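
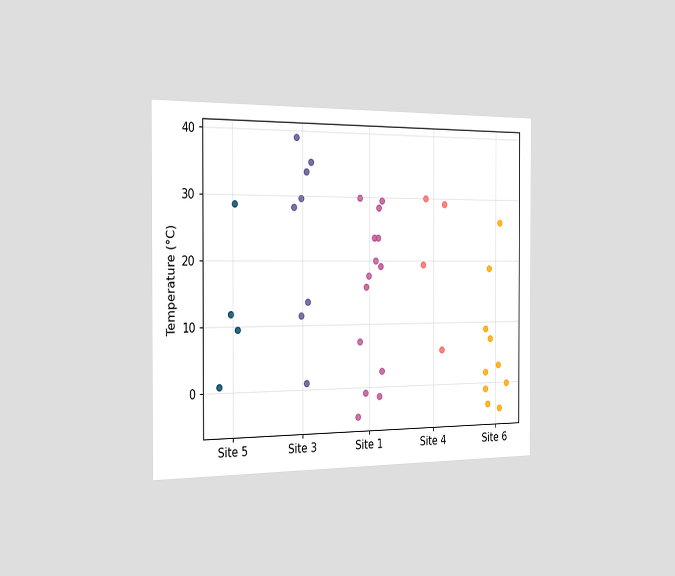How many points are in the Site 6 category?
10

The chart is viewed slightly from the left. Counting the markers in the Site 6 column gives 10.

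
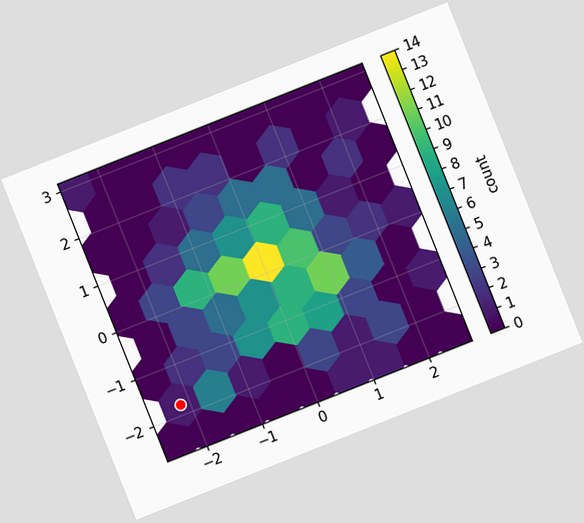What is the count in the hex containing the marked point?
The chart is tilted about 22° counter-clockwise. The marked hex reads 1 on the colorbar.

1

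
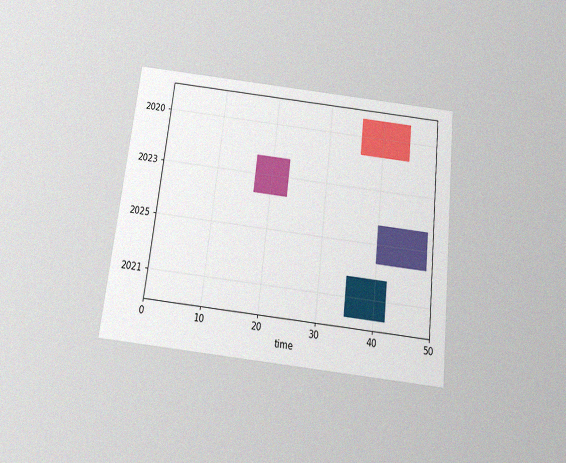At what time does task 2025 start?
The chart is tilted about 7° clockwise and viewed slightly from below, with some photo noise. The 2025 bar begins at t=40.

40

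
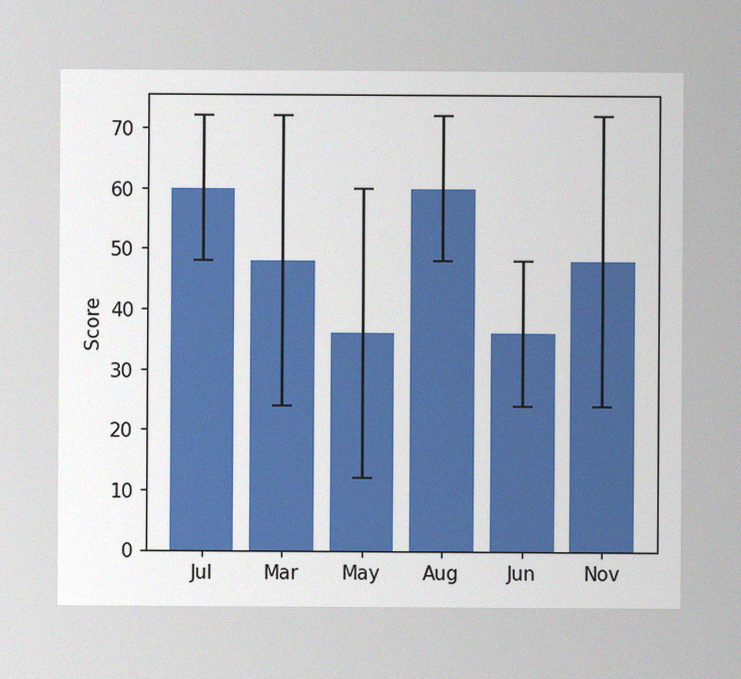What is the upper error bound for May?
60

The image has some photo noise and uneven lighting. The May bar's upper whisker reaches 60.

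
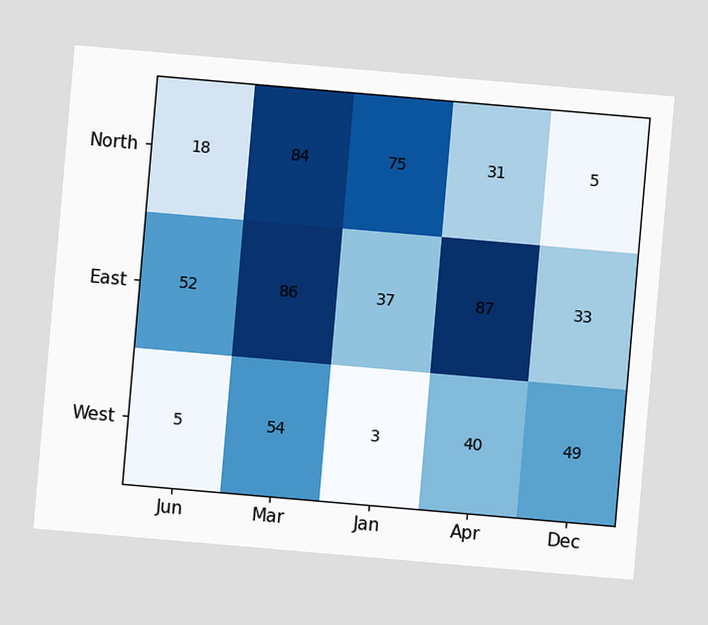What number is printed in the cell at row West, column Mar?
54

The chart is tilted about 5° clockwise. The (West, Mar) cell reads 54.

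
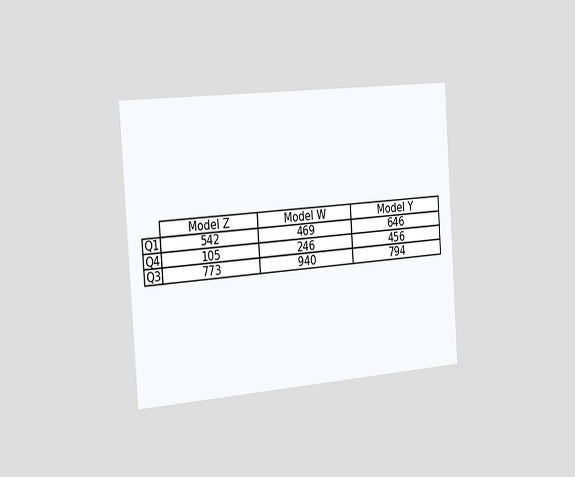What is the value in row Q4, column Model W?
The chart is tilted about 4° counter-clockwise and viewed slightly from the left. The (Q4, Model W) cell reads 246.

246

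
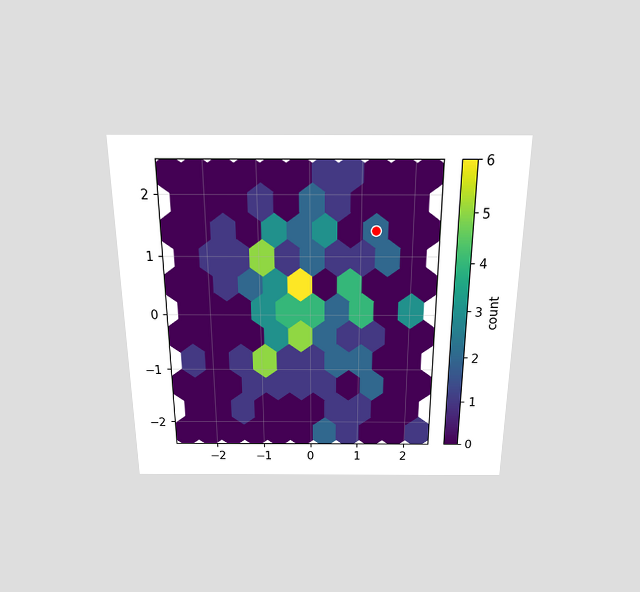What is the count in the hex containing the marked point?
The chart is viewed slightly from above. The marked hex reads 2 on the colorbar.

2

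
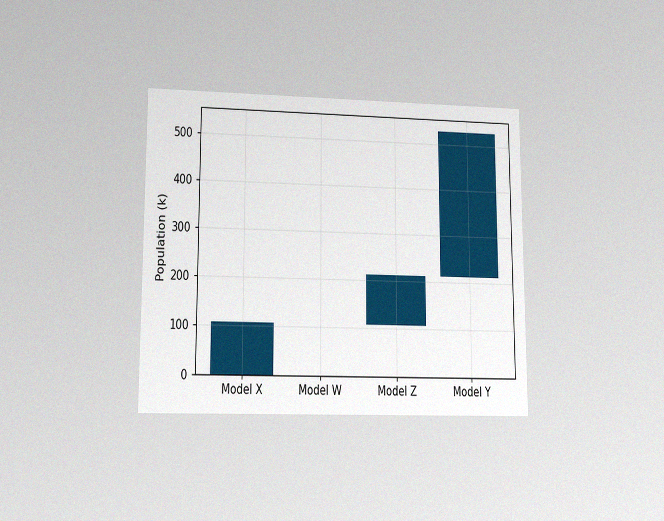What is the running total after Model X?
106k

The chart is viewed at a slight angle, with some photo noise. After Model X the running total reaches 106k.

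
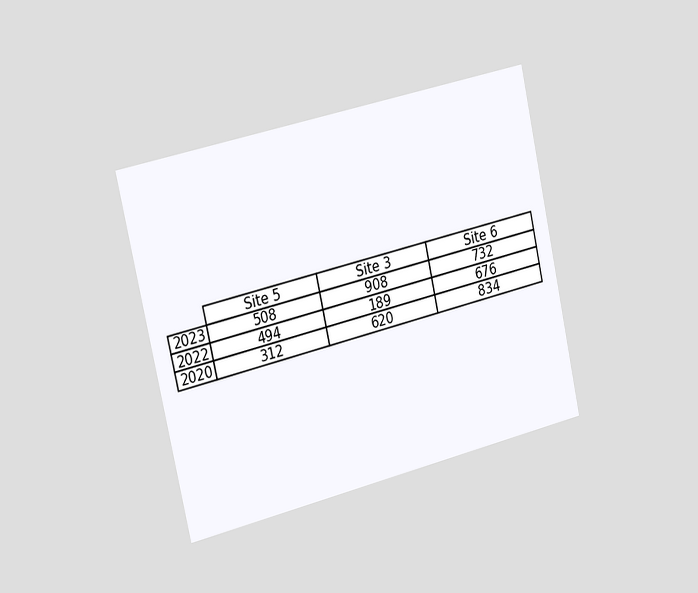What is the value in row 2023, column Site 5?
The chart is tilted about 13° counter-clockwise and viewed slightly from the left. The (2023, Site 5) cell reads 508.

508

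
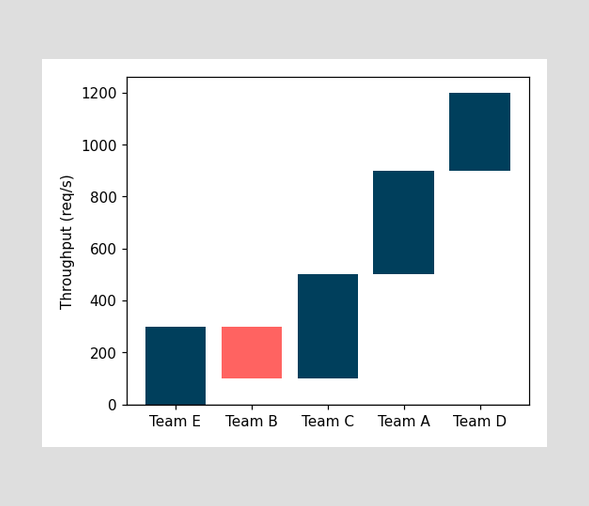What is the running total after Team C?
500req/s

After Team C the running total reaches 500req/s.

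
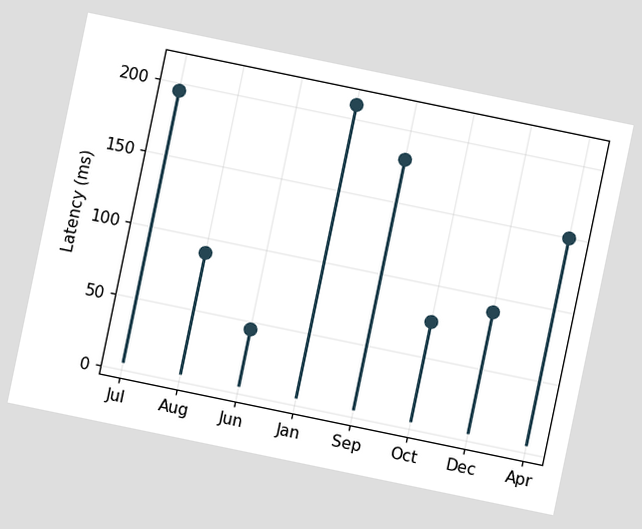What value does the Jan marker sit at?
The chart is tilted about 12° clockwise. The Jan marker sits at 210ms.

210ms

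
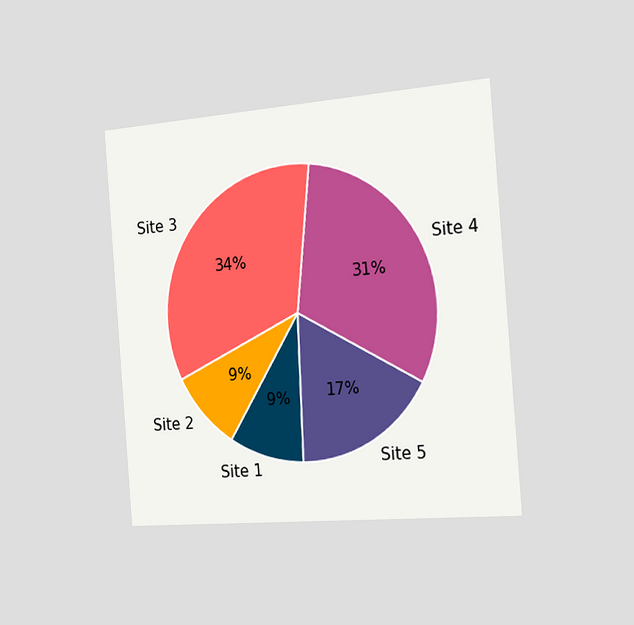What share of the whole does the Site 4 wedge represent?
The chart is tilted about 5° counter-clockwise and viewed slightly from the right. The Site 4 slice takes up 31% of the pie.

31%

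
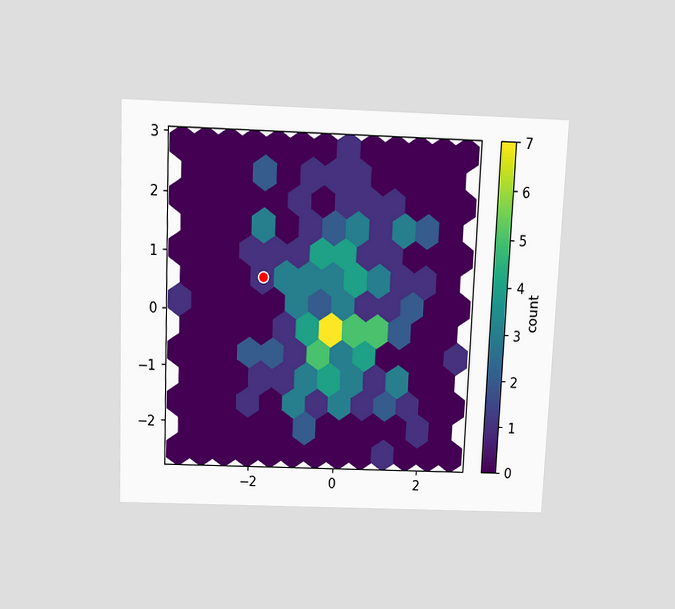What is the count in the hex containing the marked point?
1

The chart is tilted about 2° clockwise and viewed slightly from above. The marked hex reads 1 on the colorbar.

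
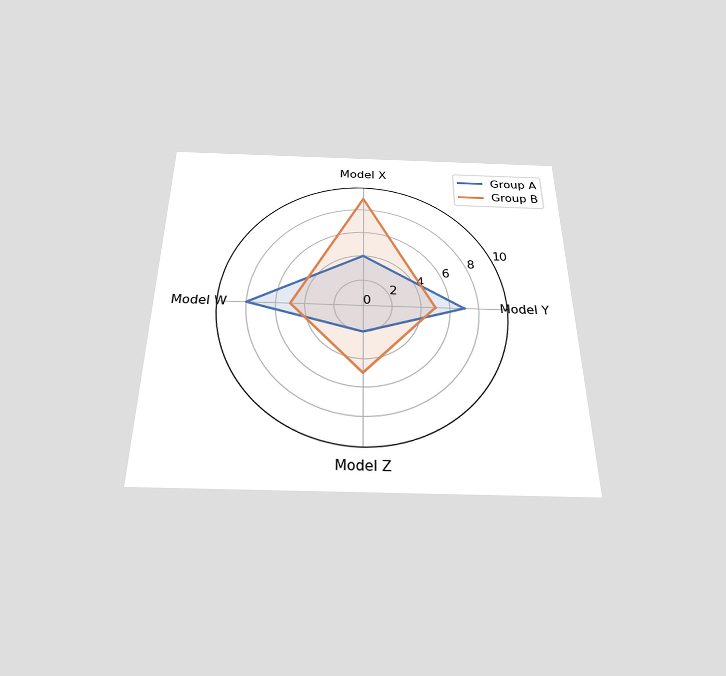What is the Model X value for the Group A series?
The chart is viewed slightly from below. On the Model X axis, Group A reaches 4.

4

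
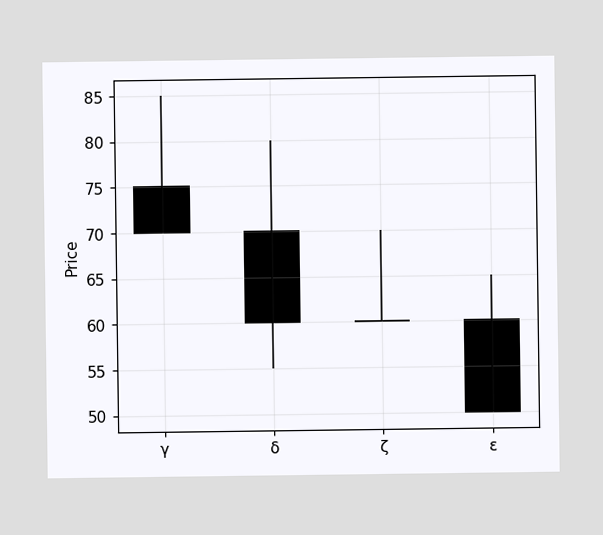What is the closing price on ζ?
The ζ candle closes at 60.

60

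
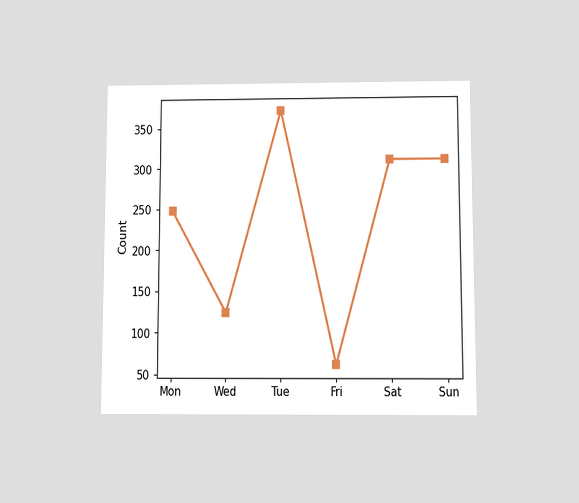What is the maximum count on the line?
The chart is viewed slightly from below. The highest point is at Tue, and reading across to the y-axis gives 372.

372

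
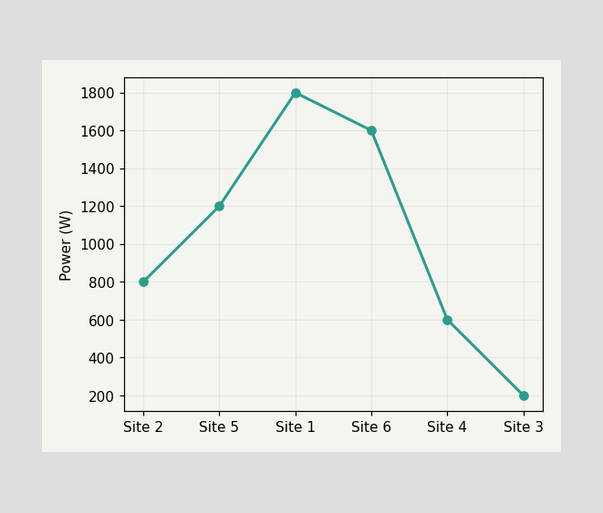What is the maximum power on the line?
The highest point is at Site 1, and reading across to the y-axis gives 1800W.

1800W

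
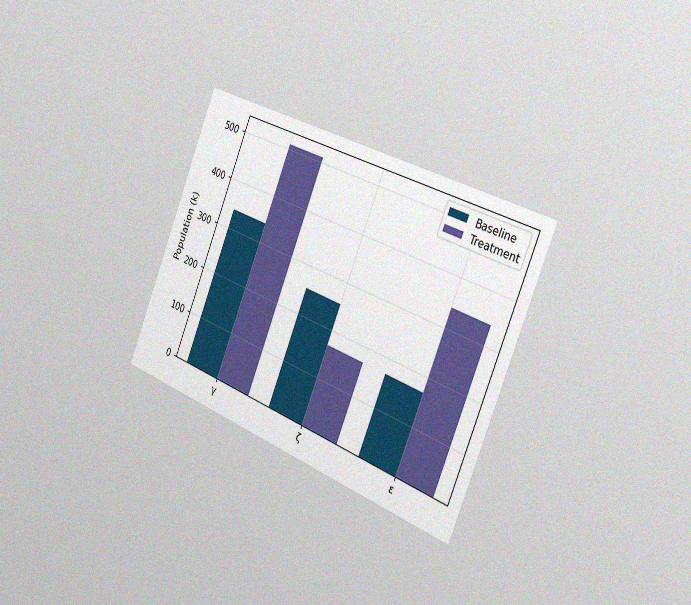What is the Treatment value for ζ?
The chart is tilted about 22° clockwise and viewed slightly from the right, with some photo noise. The Treatment bar at ζ reaches 170k on the y-axis.

170k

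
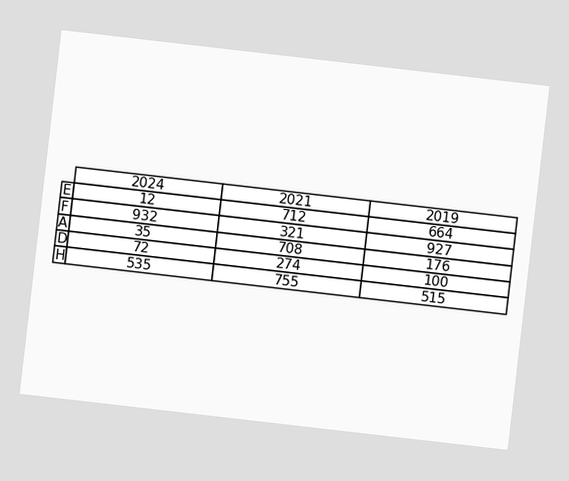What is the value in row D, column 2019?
The chart is tilted about 7° clockwise. The (D, 2019) cell reads 100.

100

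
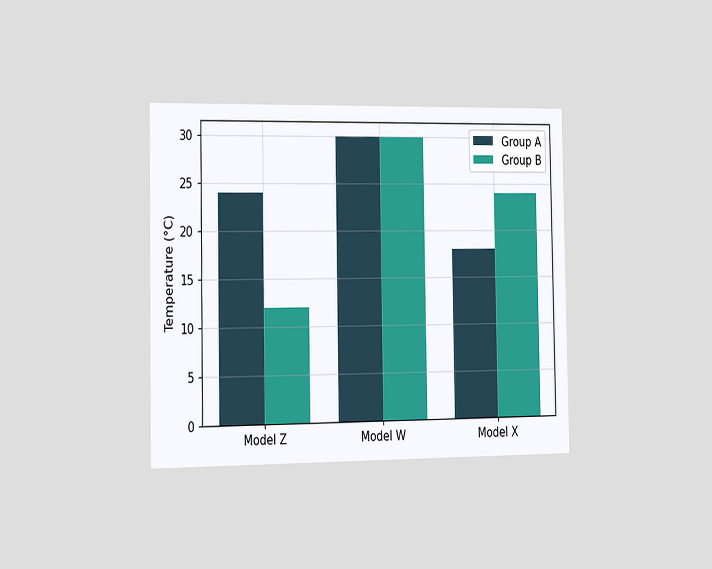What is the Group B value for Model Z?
The chart is viewed slightly from the left. The Group B bar at Model Z reaches 12°C on the y-axis.

12°C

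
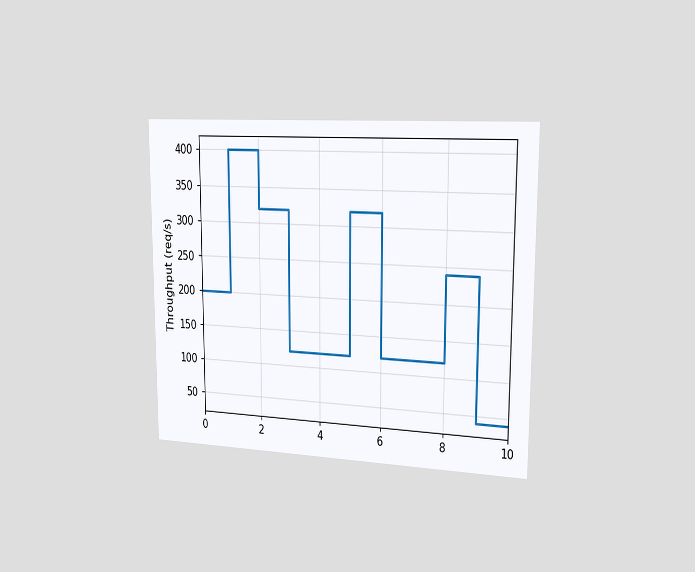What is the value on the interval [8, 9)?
The chart is viewed slightly from the right. On [8, 9) the step sits at 240req/s.

240req/s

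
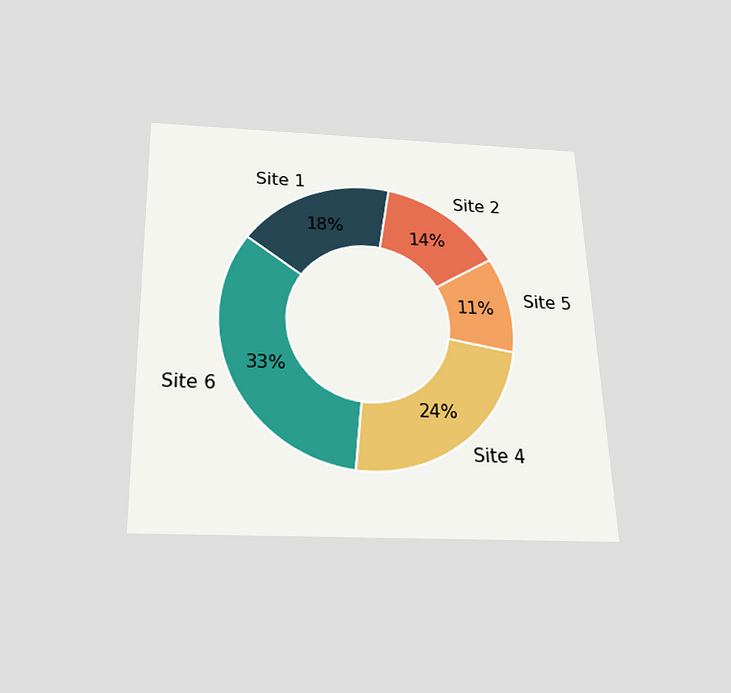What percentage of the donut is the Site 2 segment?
The chart is viewed slightly from below. The Site 2 segment takes up 14% of the ring.

14%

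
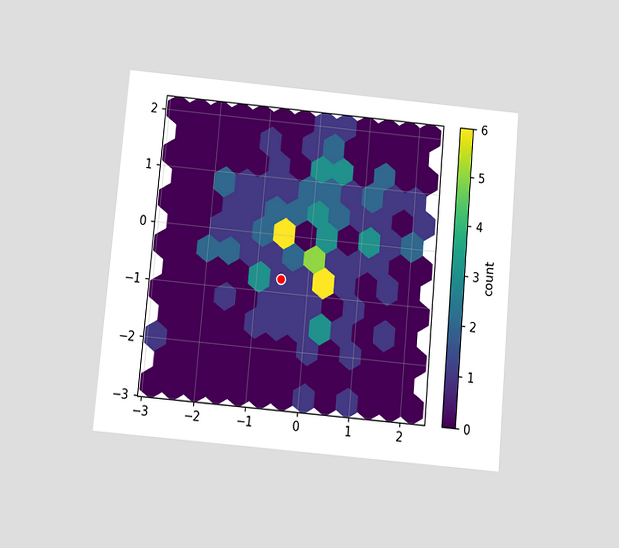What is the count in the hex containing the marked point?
1

The chart is tilted about 5° clockwise and viewed slightly from below. The marked hex reads 1 on the colorbar.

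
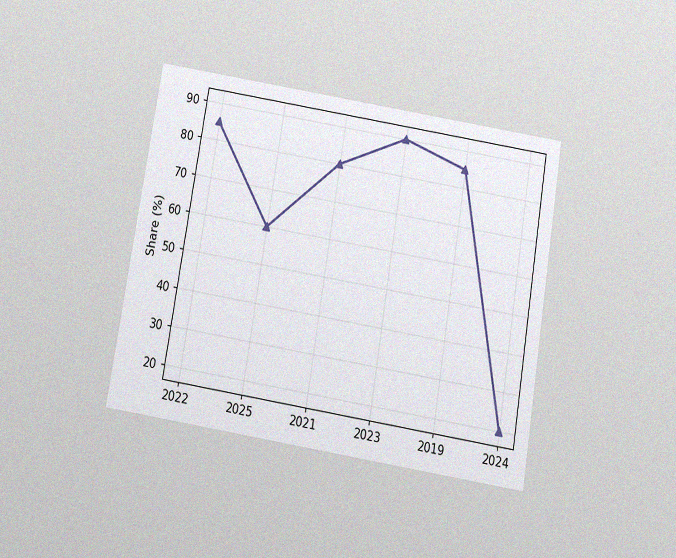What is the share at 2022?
The chart is tilted about 9° clockwise and viewed slightly from below, with some photo noise. At 2022, the line is at 85%.

85%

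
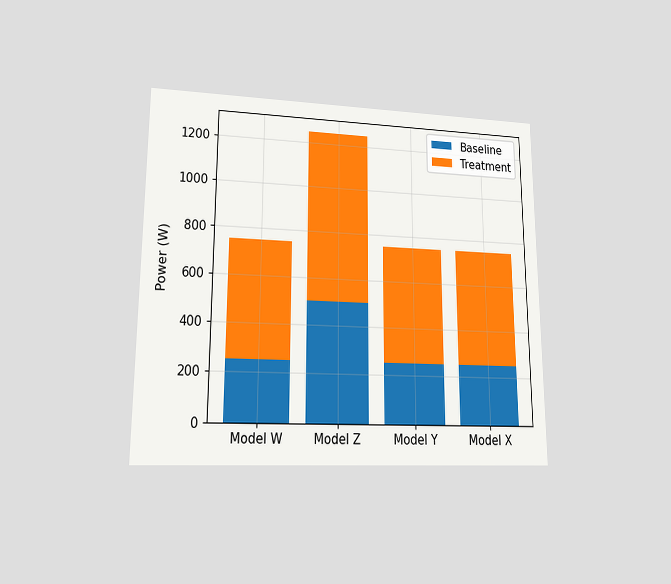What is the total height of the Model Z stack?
The chart is viewed at a slight angle. The Model Z stack's top reaches 1250W on the y-axis.

1250W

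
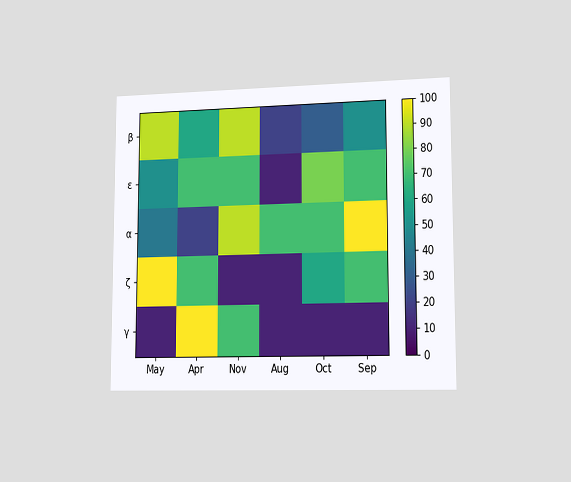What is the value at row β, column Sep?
50

The chart is viewed slightly from the right. Matching cell (β, Sep) against the colorbar gives 50.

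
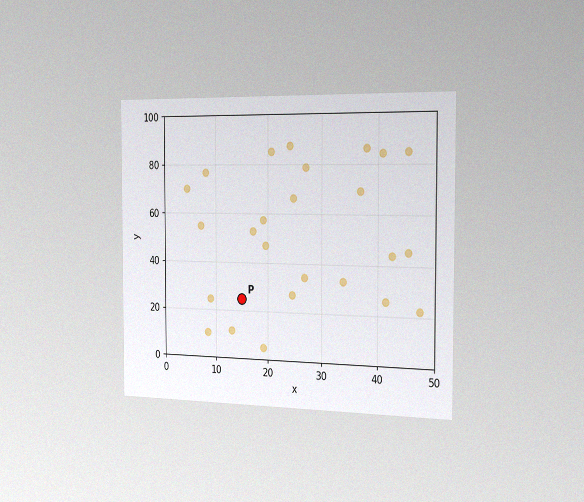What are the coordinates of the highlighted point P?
(15, 25)

The chart is viewed slightly from the right, with some photo noise. Following the gridlines from P to each axis, P sits at (15, 25).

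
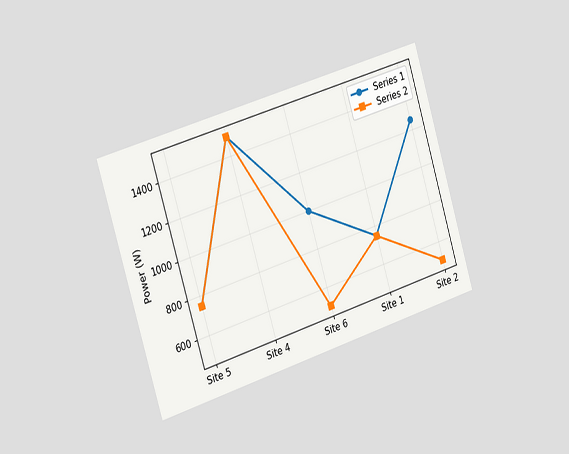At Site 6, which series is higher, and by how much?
The chart is tilted about 17° counter-clockwise and viewed slightly from the left. At Site 6, Series 1 sits above the other line by 500W.

Series 1, by 500W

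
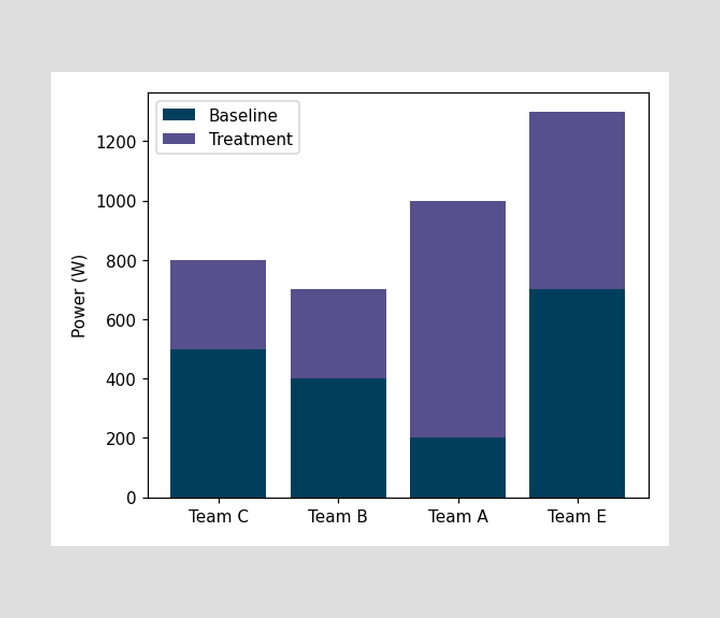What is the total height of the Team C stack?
The Team C stack's top reaches 800W on the y-axis.

800W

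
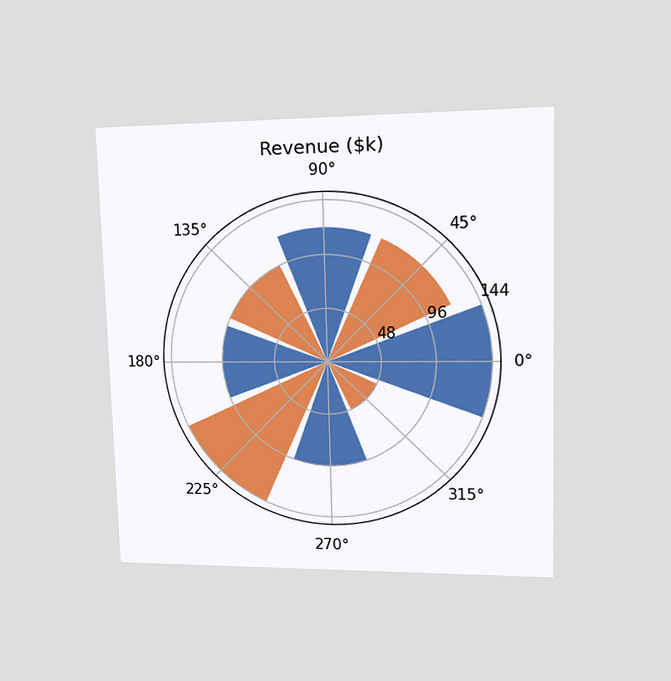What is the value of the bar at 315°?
The chart is viewed at a slight angle. The bar at 315° reaches $48k on the radial axis.

$48k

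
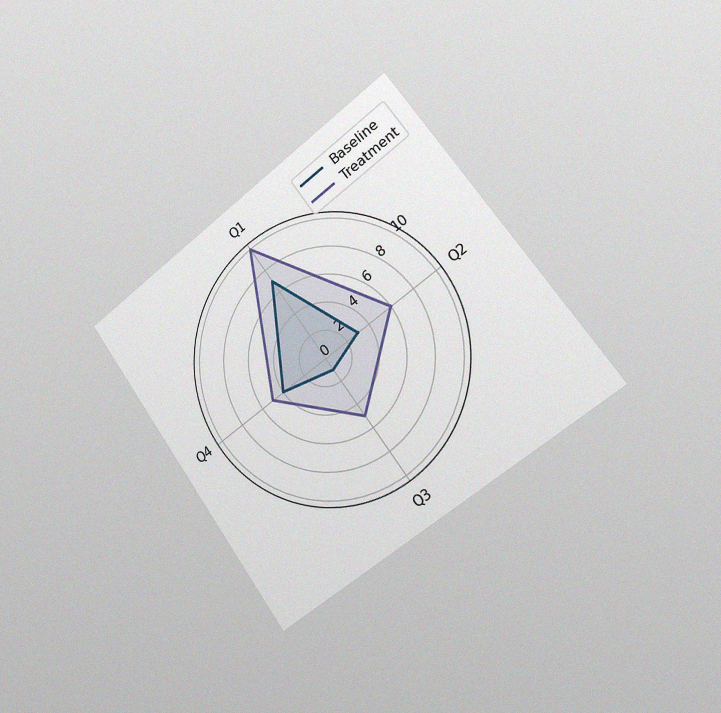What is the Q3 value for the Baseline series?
1

The chart is tilted about 36° counter-clockwise and viewed slightly from the right, with some photo noise. On the Q3 axis, Baseline reaches 1.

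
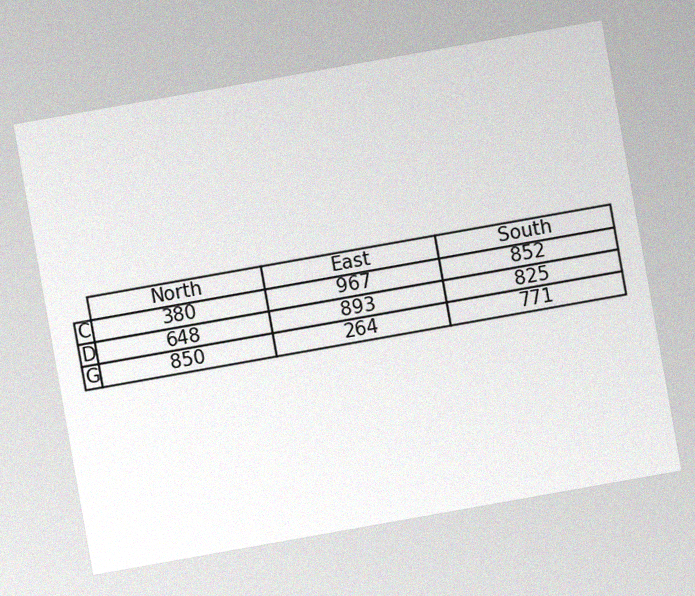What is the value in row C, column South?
The chart is tilted about 10° counter-clockwise, with some photo noise. The (C, South) cell reads 852.

852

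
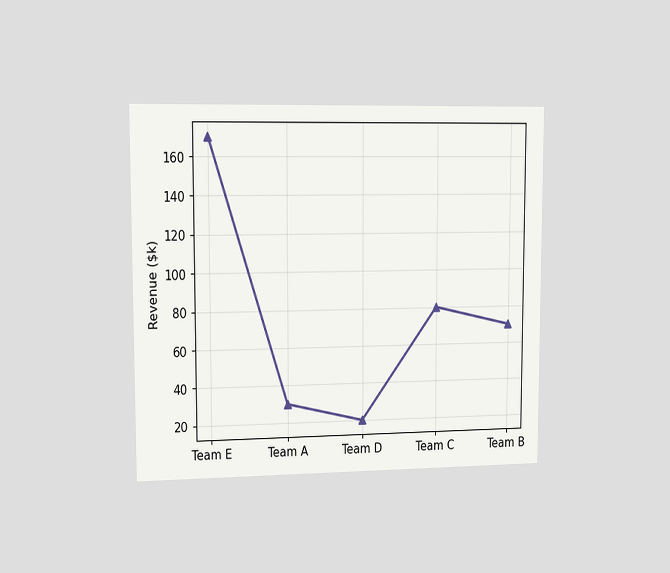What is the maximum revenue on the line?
$170k

The chart is viewed slightly from the left. The highest point is at Team E, and reading across to the y-axis gives $170k.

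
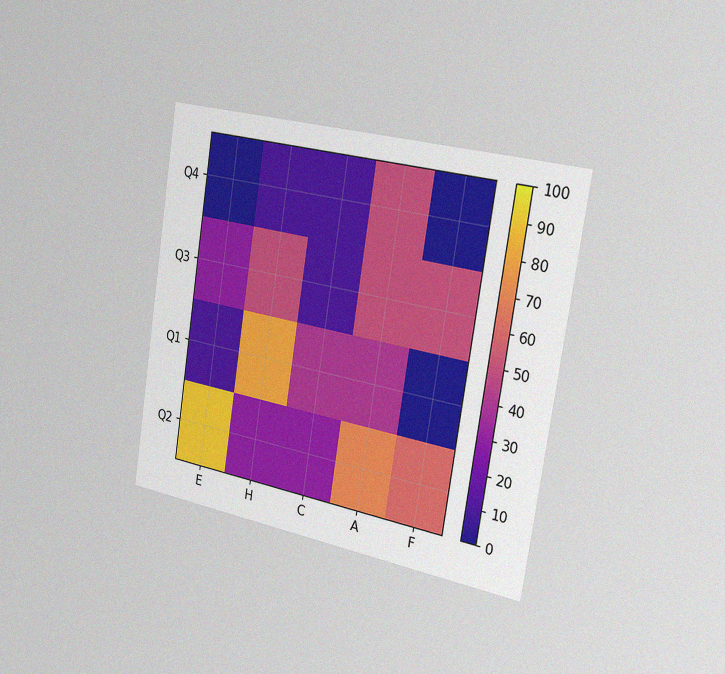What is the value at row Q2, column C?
The chart is tilted about 9° clockwise and viewed slightly from the right, with some photo noise. Matching cell (Q2, C) against the colorbar gives 30.

30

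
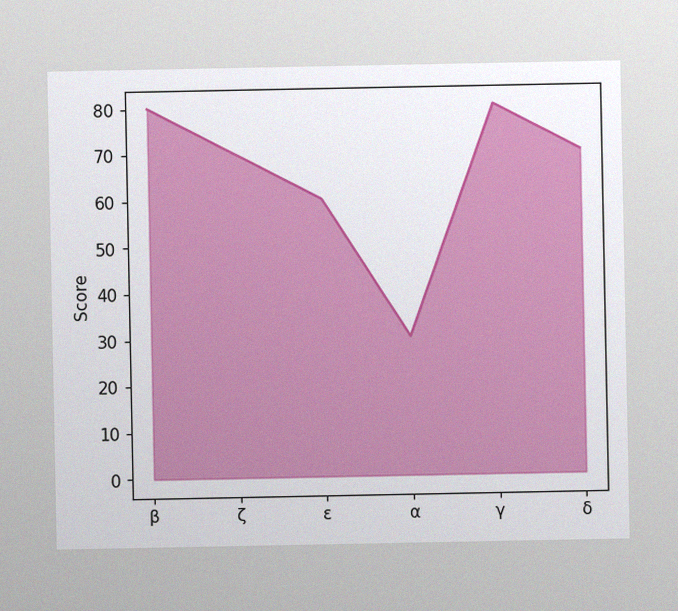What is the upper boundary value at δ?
The image has some photo noise and uneven lighting. At δ the upper boundary is at 70.

70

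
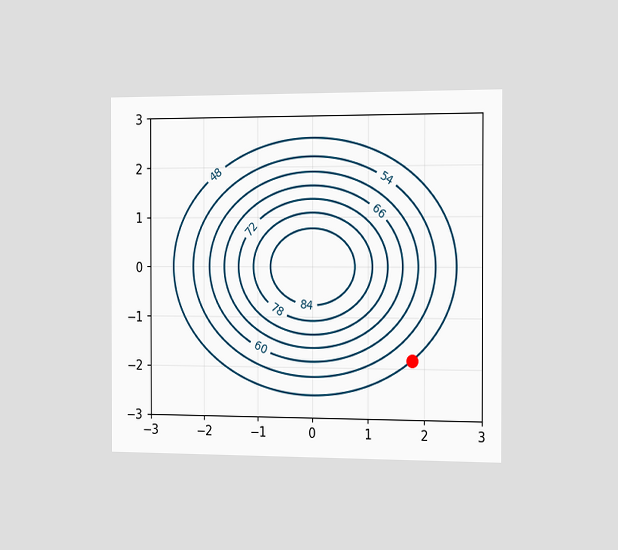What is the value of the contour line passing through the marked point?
The chart is viewed slightly from the right. The marked point sits on the contour labelled 48.

48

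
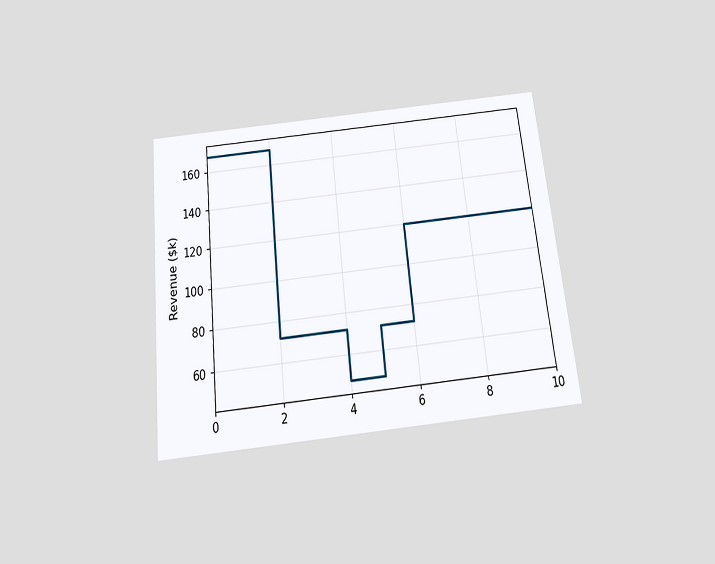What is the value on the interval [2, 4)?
The chart is tilted about 6° counter-clockwise and viewed slightly from below. On [2, 4) the step sits at $72k.

$72k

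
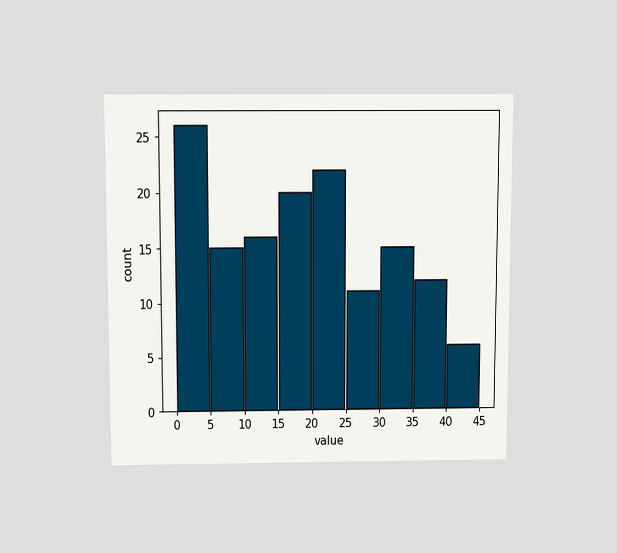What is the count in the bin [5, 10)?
15

The chart is viewed slightly from above. The [5, 10) bin has height 15.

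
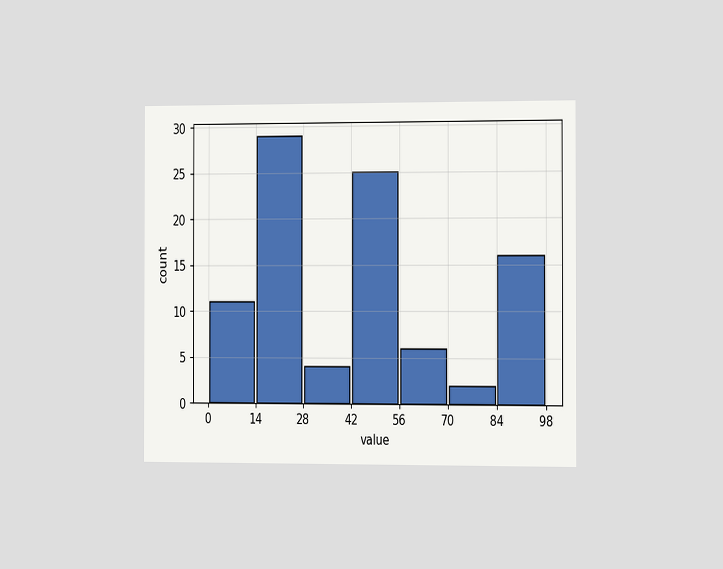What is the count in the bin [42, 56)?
The chart is viewed slightly from the right. The [42, 56) bin has height 25.

25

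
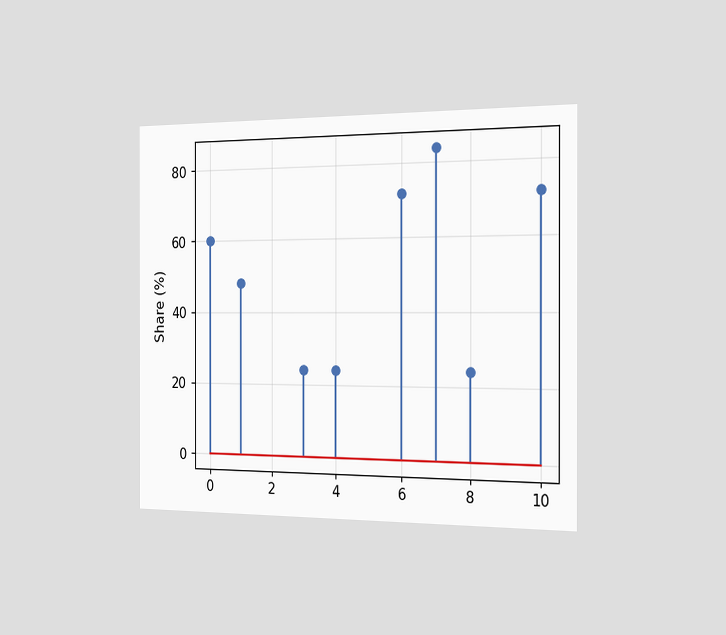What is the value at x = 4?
24%

The chart is viewed slightly from the right. The stem at x=4 reaches 24%.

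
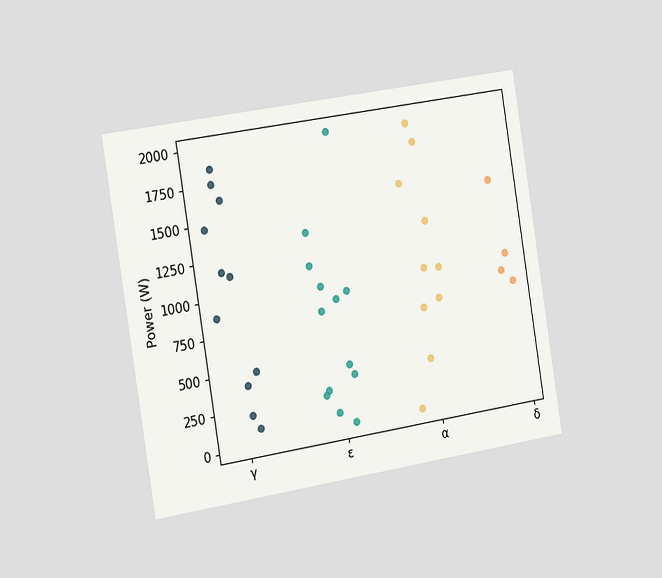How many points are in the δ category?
4

The chart is tilted about 9° counter-clockwise and viewed slightly from the left. Counting the markers in the δ column gives 4.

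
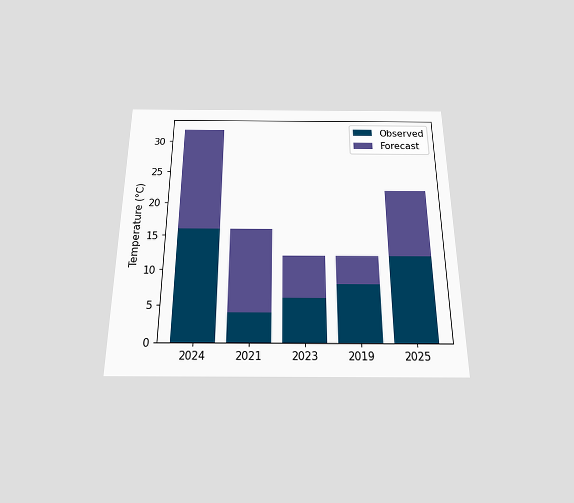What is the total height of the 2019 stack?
12°C

The chart is viewed slightly from below. The 2019 stack's top reaches 12°C on the y-axis.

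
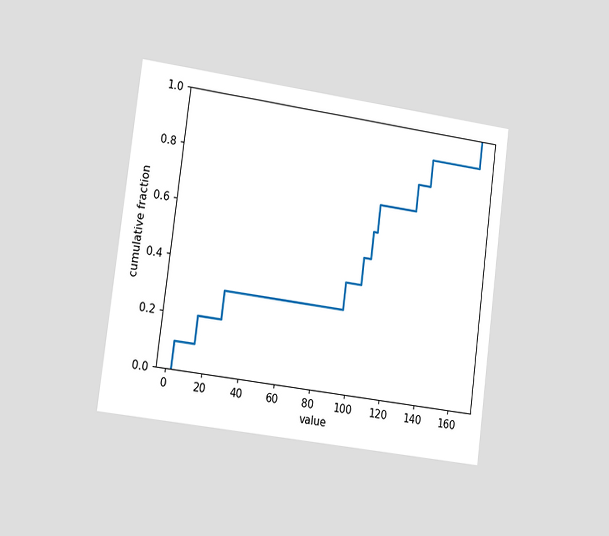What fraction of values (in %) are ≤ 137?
The chart is tilted about 7° clockwise and viewed slightly from the left. At x=137 the ECDF step is at 90%.

90%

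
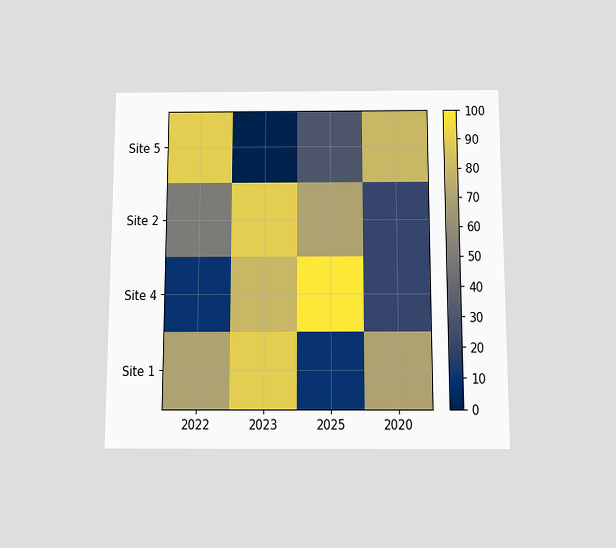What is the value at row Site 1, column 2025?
10

The chart is viewed slightly from below. Matching cell (Site 1, 2025) against the colorbar gives 10.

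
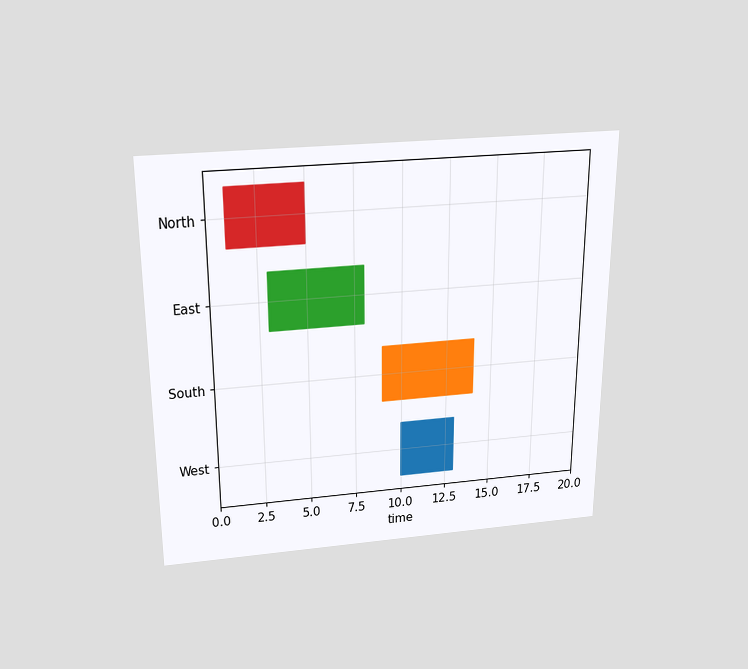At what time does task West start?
10

The chart is viewed slightly from above. The West bar begins at t=10.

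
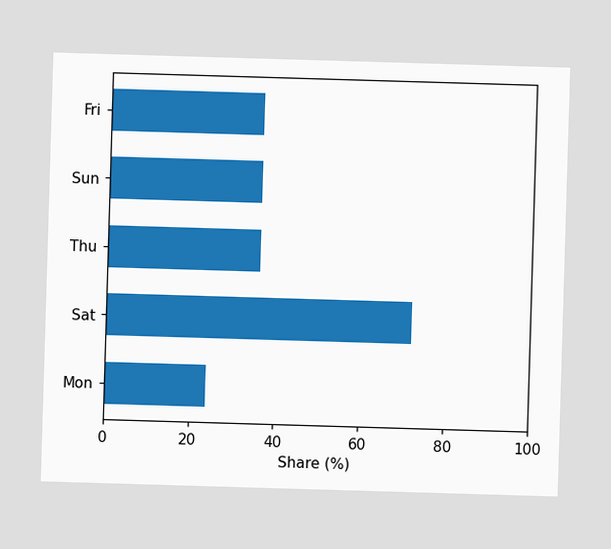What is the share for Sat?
72%

Reading along the chart's x-axis, the Sat bar reaches 72%.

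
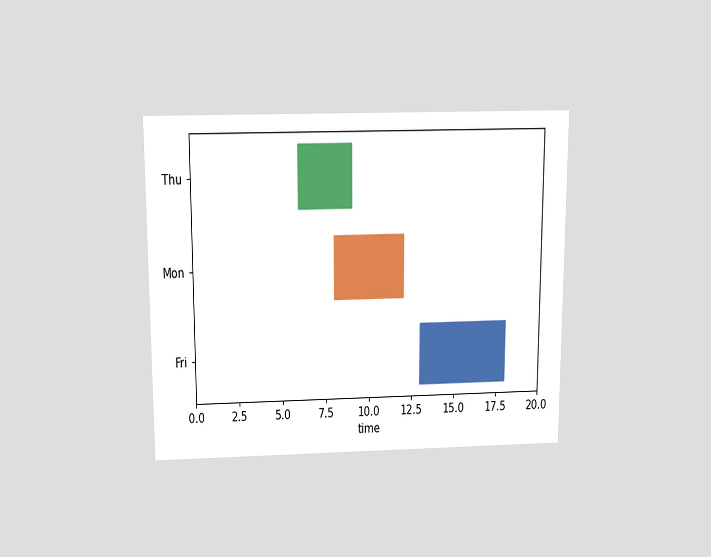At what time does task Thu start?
6

The chart is viewed slightly from above. The Thu bar begins at t=6.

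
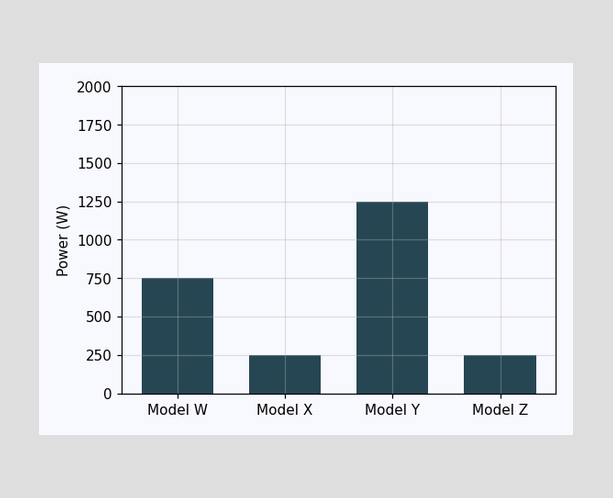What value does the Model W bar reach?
750W

Reading along the chart's y-axis, the Model W bar reaches 750W.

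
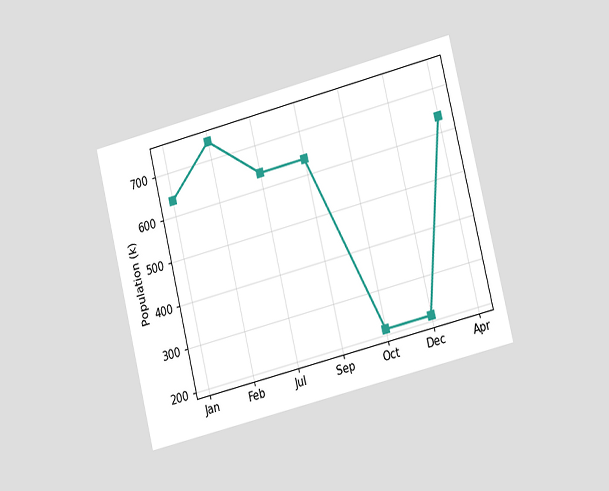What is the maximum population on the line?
742k

The chart is tilted about 14° counter-clockwise and viewed slightly from the right. The highest point is at Feb, and reading across to the y-axis gives 742k.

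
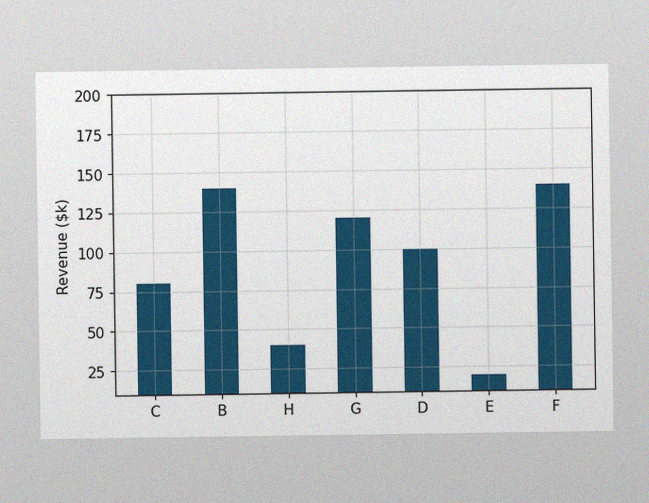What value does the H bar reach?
$40k

The image has some photo noise and uneven lighting. Reading along the chart's y-axis, the H bar reaches $40k.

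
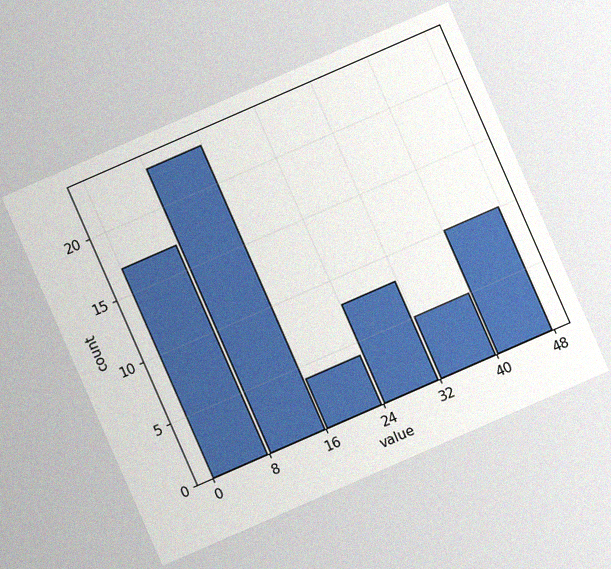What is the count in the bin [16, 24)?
The chart is tilted about 24° counter-clockwise, with some photo noise. The [16, 24) bin has height 4.

4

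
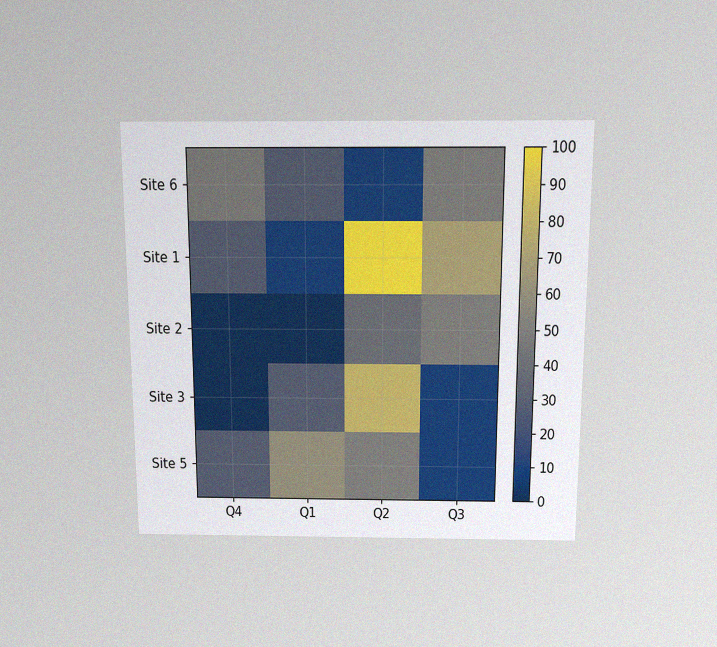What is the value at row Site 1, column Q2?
100

The chart is viewed slightly from above, with some photo noise. Matching cell (Site 1, Q2) against the colorbar gives 100.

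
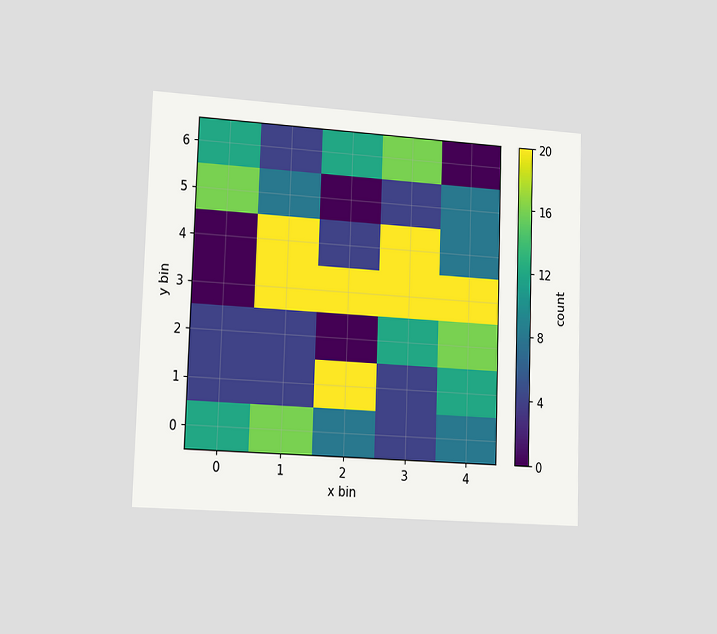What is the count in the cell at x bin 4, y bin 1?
12

The chart is viewed slightly from the left. Matching the cell (4, 1) against the colorbar gives 12.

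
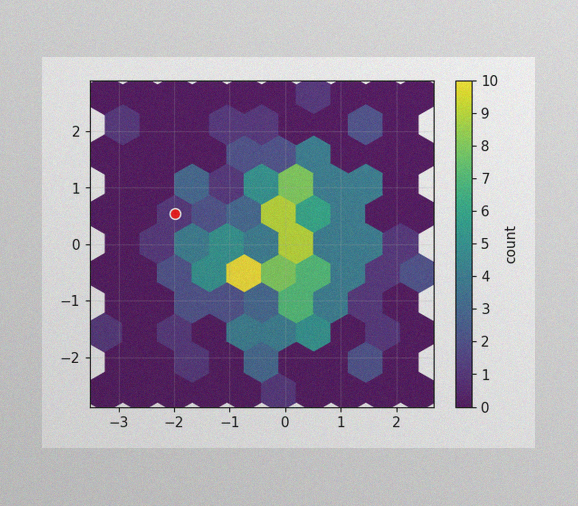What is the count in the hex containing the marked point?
The image has some photo noise and uneven lighting. The marked hex reads 1 on the colorbar.

1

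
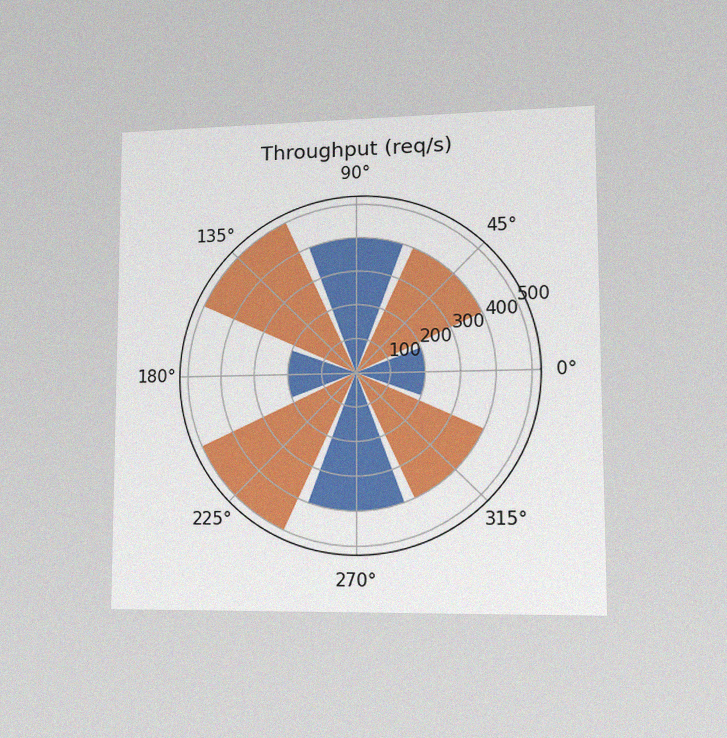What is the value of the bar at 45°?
The chart is viewed slightly from the right, with some photo noise. The bar at 45° reaches 400req/s on the radial axis.

400req/s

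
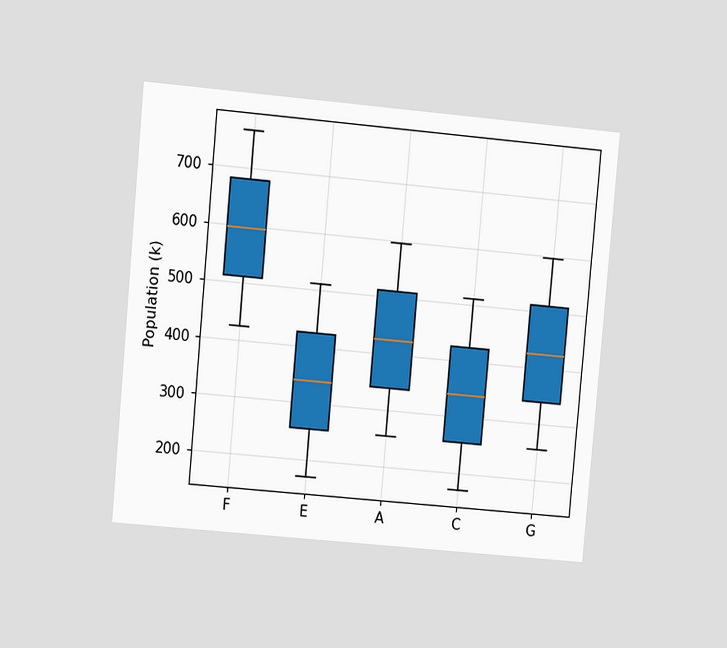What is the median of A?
The chart is tilted about 5° clockwise and viewed at a slight angle. The median line in the A box sits at 425k.

425k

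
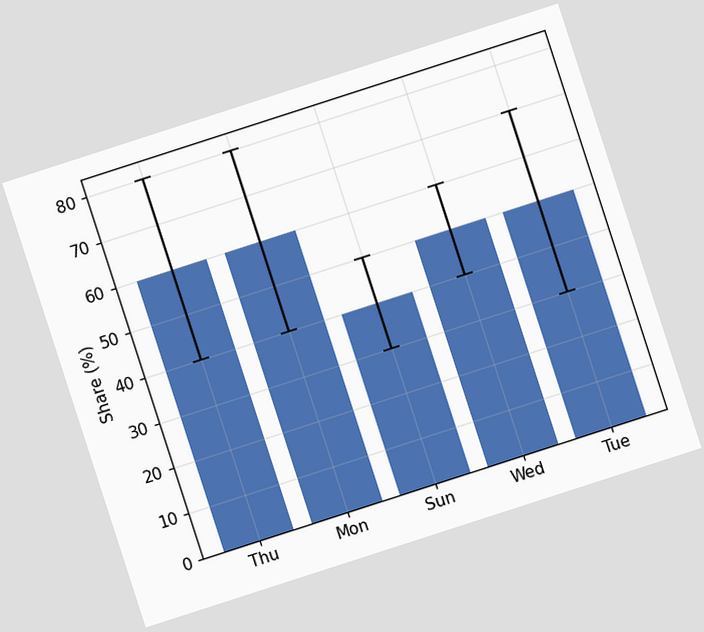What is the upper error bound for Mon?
80%

The chart is tilted about 18° counter-clockwise. The Mon bar's upper whisker reaches 80%.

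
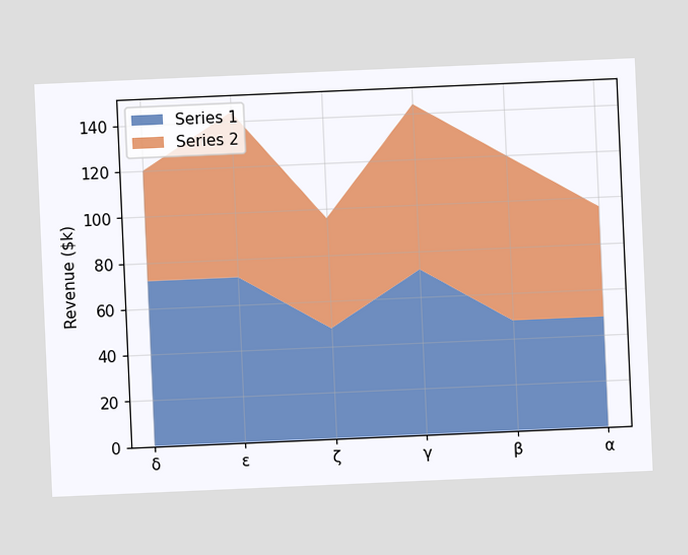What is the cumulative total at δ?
The chart is tilted about 2° counter-clockwise. The stacked total at δ reaches $120k.

$120k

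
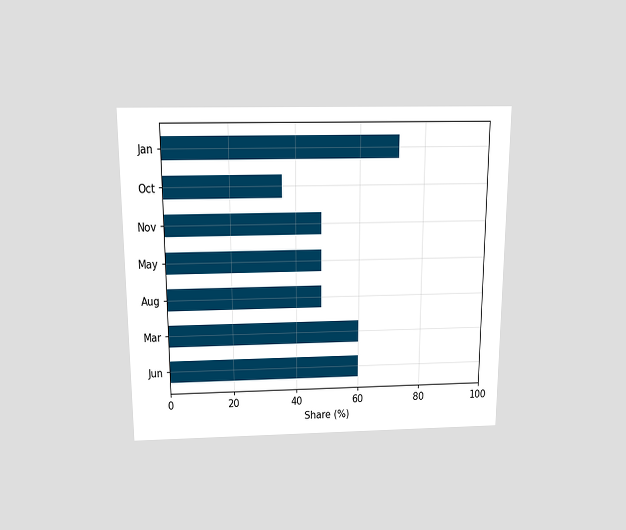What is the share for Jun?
60%

The chart is viewed slightly from above. Reading along the chart's x-axis, the Jun bar reaches 60%.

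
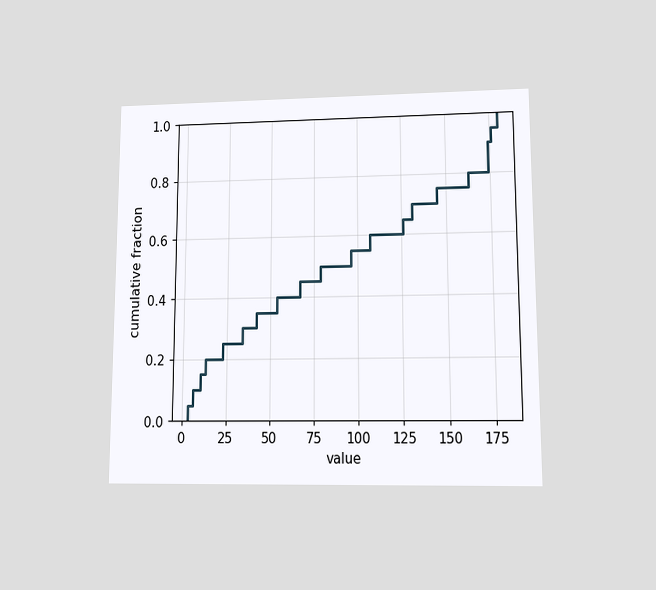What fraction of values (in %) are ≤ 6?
10%

The chart is viewed at a slight angle. At x=6 the ECDF step is at 10%.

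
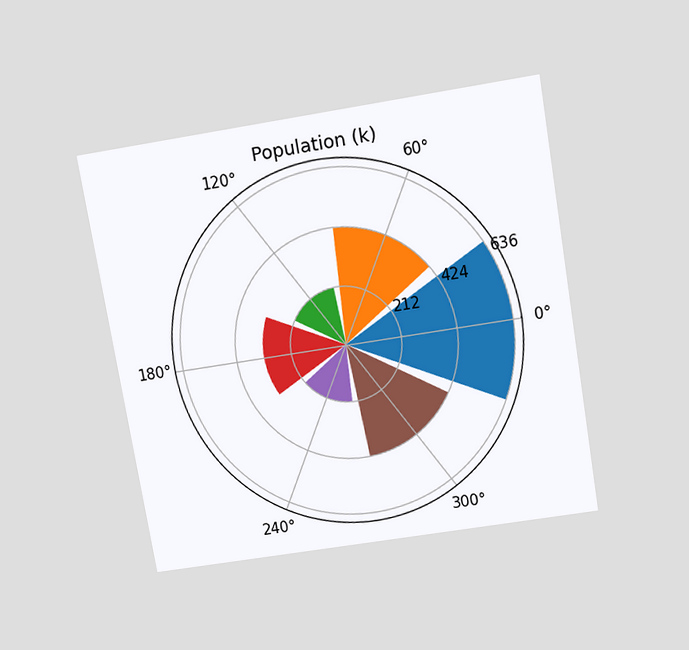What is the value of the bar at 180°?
The chart is tilted about 10° counter-clockwise and viewed slightly from above. The bar at 180° reaches 318k on the radial axis.

318k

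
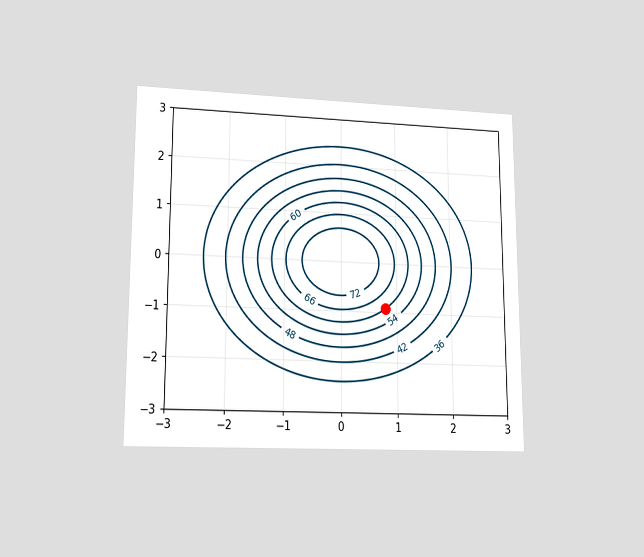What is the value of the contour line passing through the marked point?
The chart is viewed at a slight angle. The marked point sits on the contour labelled 60.

60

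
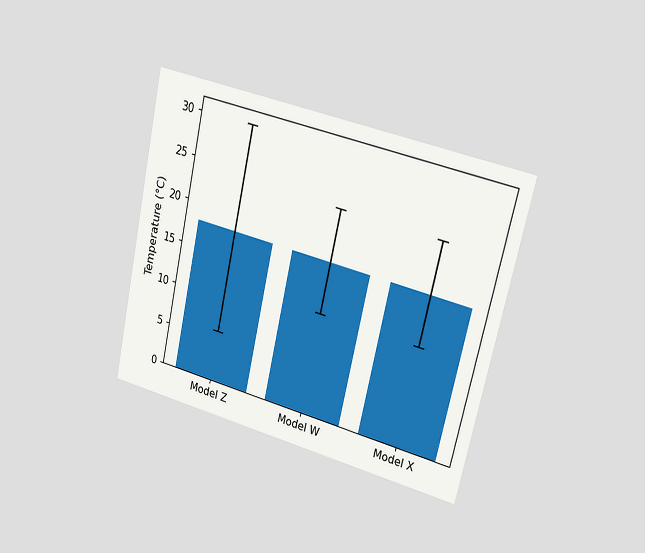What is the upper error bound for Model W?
24°C

The chart is tilted about 13° clockwise and viewed slightly from the right. The Model W bar's upper whisker reaches 24°C.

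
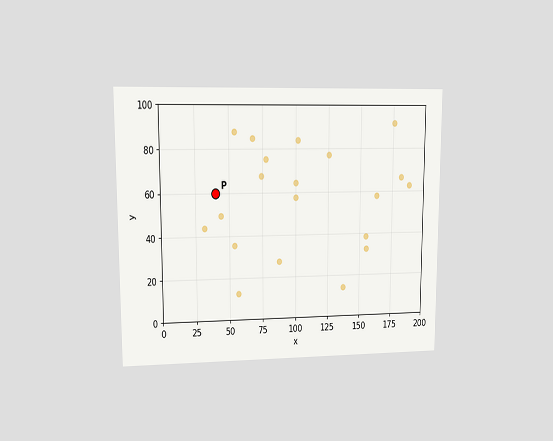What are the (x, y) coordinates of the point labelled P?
(40, 60)

The chart is viewed at a slight angle. Following the gridlines from P to each axis, P sits at (40, 60).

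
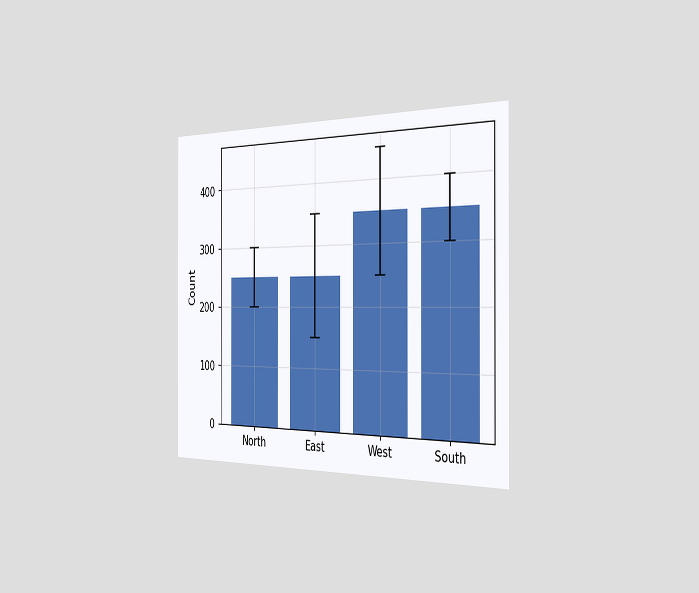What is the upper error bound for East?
The chart is viewed slightly from the right. The East bar's upper whisker reaches 350.

350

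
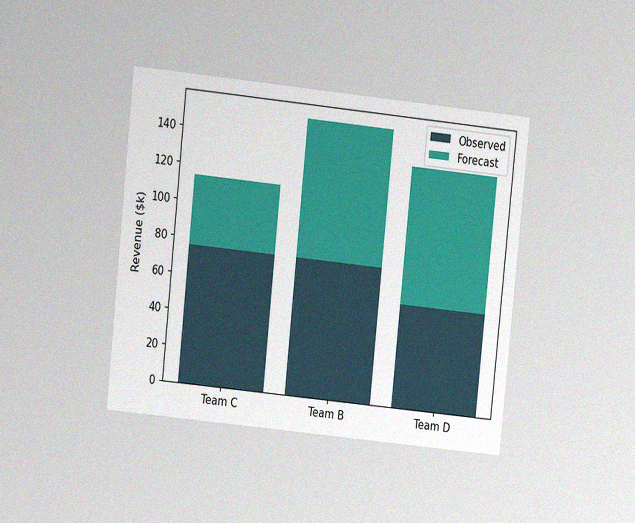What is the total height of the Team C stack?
$114k

The chart is tilted about 6° clockwise and viewed at a slight angle, with some photo noise. The Team C stack's top reaches $114k on the y-axis.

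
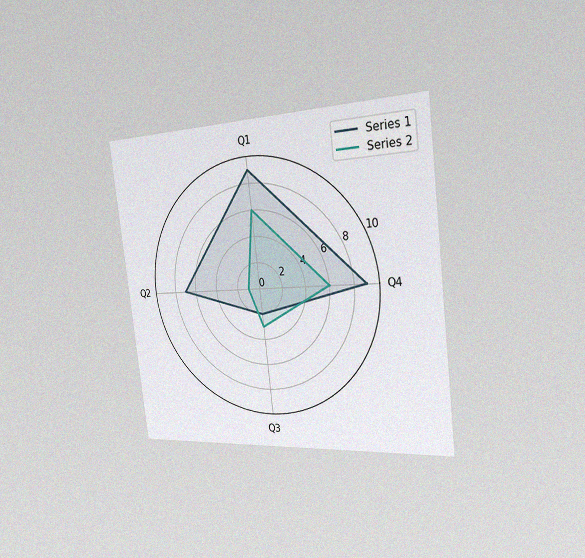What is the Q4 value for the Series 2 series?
The chart is tilted about 7° counter-clockwise and viewed slightly from the right, with some photo noise. On the Q4 axis, Series 2 reaches 6.

6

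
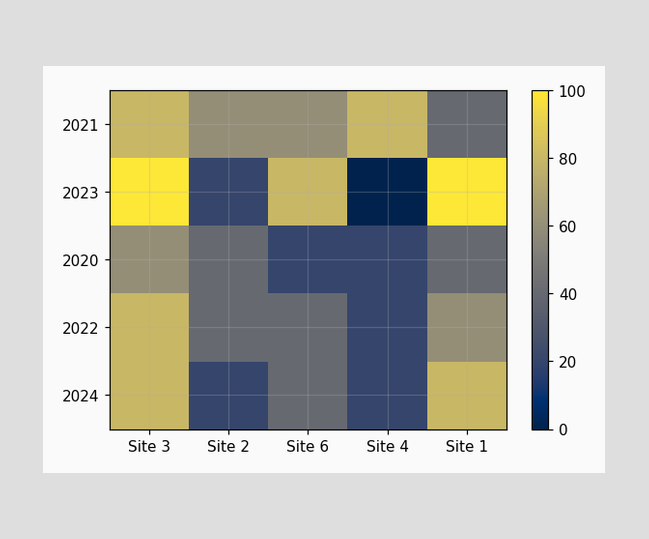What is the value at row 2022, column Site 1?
60

Matching cell (2022, Site 1) against the colorbar gives 60.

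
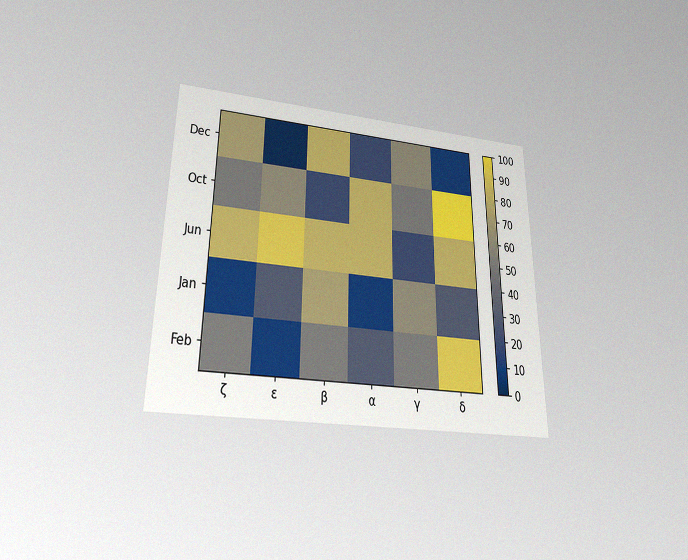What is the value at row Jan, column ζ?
10

The chart is viewed slightly from below, with some photo noise. Matching cell (Jan, ζ) against the colorbar gives 10.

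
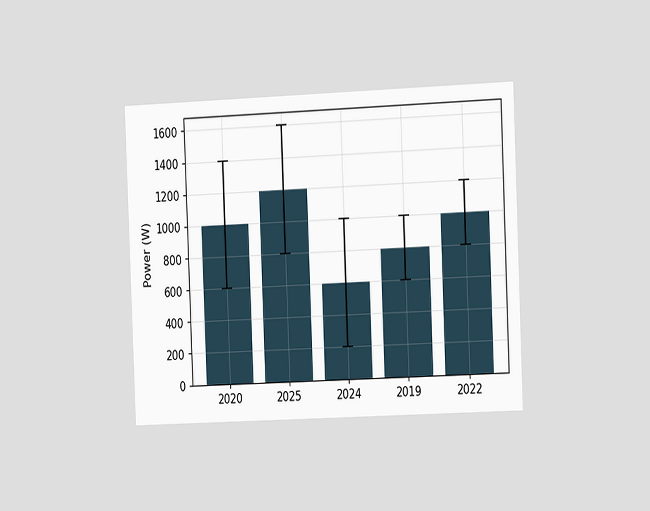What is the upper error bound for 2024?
1000W

The chart is tilted about 2° counter-clockwise and viewed slightly from the right. The 2024 bar's upper whisker reaches 1000W.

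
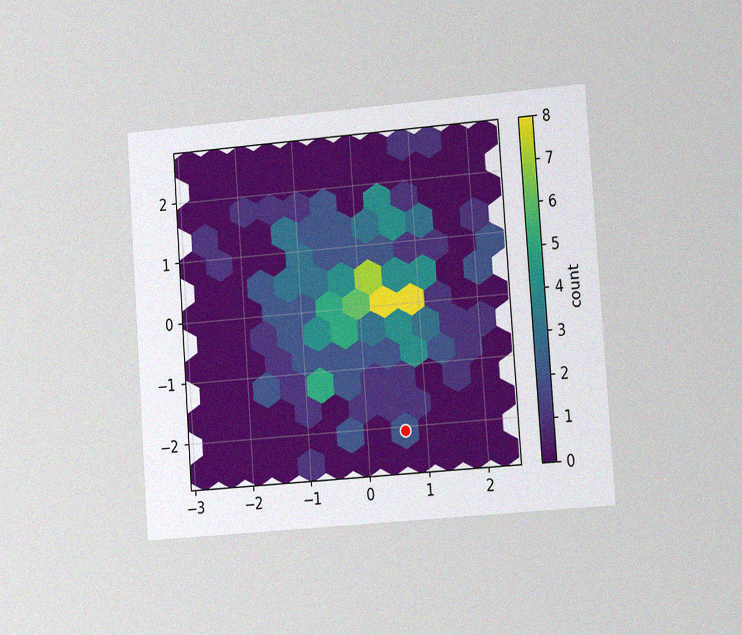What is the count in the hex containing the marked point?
2

The chart is tilted about 4° counter-clockwise and viewed slightly from the right, with some photo noise. The marked hex reads 2 on the colorbar.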